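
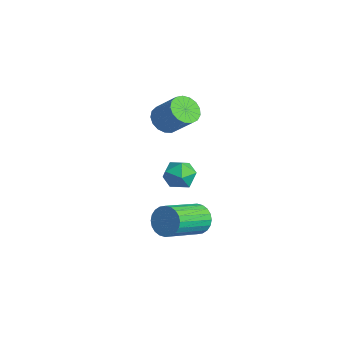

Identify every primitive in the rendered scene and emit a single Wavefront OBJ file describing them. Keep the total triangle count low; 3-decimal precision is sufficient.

v -0.445 -2.254 0.711
v -0.097 -1.946 0.258
v 0.754 -1.557 1.175
v 0.405 -1.866 1.629
v -0.3 -1.731 0.355
v 0.551 -1.342 1.272
v -0.536 -1.636 0.533
v 0.315 -1.247 1.451
v -0.752 -1.683 0.753
v 0.099 -1.294 1.67
v -0.897 -1.86 0.963
v -0.046 -1.471 1.88
v -0.939 -2.128 1.115
v -0.088 -1.739 2.033
v -0.867 -2.425 1.175
v -0.017 -2.036 2.092
v -0.7 -2.683 1.129
v 0.151 -2.294 2.046
v -0.473 -2.843 0.987
v 0.377 -2.454 1.904
v -0.241 -2.867 0.782
v 0.61 -2.479 1.699
v -0.055 -2.752 0.56
v 0.796 -2.363 1.478
v 0.041 -2.522 0.374
v 0.892 -2.134 1.291
v 0.026 -2.232 0.264
v 0.877 -1.843 1.182
v -1.338 -0.639 -3.588
v -0.919 -0.743 -2.992
v -1.781 -1.737 -3.468
v -1.362 -1.841 -2.872
v -1.923 -1.366 -2.849
v -1.649 -0.687 -2.923
v -1.051 -1.793 -3.537
v -0.777 -1.114 -3.611
v -0.741 -1.456 -2.96
v -1.281 -1.192 -2.535
v -1.419 -1.288 -3.925
v -1.959 -1.024 -3.5
v 2.726 -2.55 -2.556
v 3.045 -2.709 -3.111
v 3.573 -4.209 -2.38
v 3.254 -4.05 -1.824
v 3.228 -2.582 -2.983
v 3.756 -4.081 -2.252
v 3.335 -2.45 -2.789
v 3.863 -3.949 -2.058
v 3.349 -2.333 -2.56
v 3.877 -3.833 -1.829
v 3.269 -2.249 -2.33
v 3.797 -3.749 -1.599
v 3.105 -2.211 -2.135
v 3.633 -3.711 -1.404
v 2.884 -2.225 -2.003
v 3.412 -3.725 -1.272
v 2.639 -2.288 -1.956
v 3.167 -3.788 -1.225
v 2.407 -2.391 -2
v 2.935 -3.891 -1.269
v 2.224 -2.519 -2.128
v 2.752 -4.018 -1.397
v 2.117 -2.651 -2.322
v 2.645 -4.15 -1.591
v 2.103 -2.767 -2.551
v 2.631 -4.267 -1.82
v 2.183 -2.851 -2.781
v 2.711 -4.351 -2.05
v 2.347 -2.889 -2.976
v 2.875 -4.389 -2.245
v 2.568 -2.875 -3.108
v 3.096 -4.375 -2.377
v 2.813 -2.812 -3.155
v 3.341 -4.312 -2.424
f 2 1 5
f 2 5 3
f 3 5 6
f 3 6 4
f 5 1 7
f 5 7 6
f 6 7 8
f 6 8 4
f 7 1 9
f 7 9 8
f 8 9 10
f 8 10 4
f 9 1 11
f 9 11 10
f 10 11 12
f 10 12 4
f 11 1 13
f 11 13 12
f 12 13 14
f 12 14 4
f 13 1 15
f 13 15 14
f 14 15 16
f 14 16 4
f 15 1 17
f 15 17 16
f 16 17 18
f 16 18 4
f 17 1 19
f 17 19 18
f 18 19 20
f 18 20 4
f 19 1 21
f 19 21 20
f 20 21 22
f 20 22 4
f 21 1 23
f 21 23 22
f 22 23 24
f 22 24 4
f 23 1 25
f 23 25 24
f 24 25 26
f 24 26 4
f 25 1 27
f 25 27 26
f 26 27 28
f 26 28 4
f 27 1 2
f 27 2 28
f 28 2 3
f 28 3 4
f 29 40 34
f 29 34 30
f 29 30 36
f 29 36 39
f 29 39 40
f 30 34 38
f 34 40 33
f 40 39 31
f 39 36 35
f 36 30 37
f 32 38 33
f 32 33 31
f 32 31 35
f 32 35 37
f 32 37 38
f 33 38 34
f 31 33 40
f 35 31 39
f 37 35 36
f 38 37 30
f 42 41 45
f 42 45 43
f 43 45 46
f 43 46 44
f 45 41 47
f 45 47 46
f 46 47 48
f 46 48 44
f 47 41 49
f 47 49 48
f 48 49 50
f 48 50 44
f 49 41 51
f 49 51 50
f 50 51 52
f 50 52 44
f 51 41 53
f 51 53 52
f 52 53 54
f 52 54 44
f 53 41 55
f 53 55 54
f 54 55 56
f 54 56 44
f 55 41 57
f 55 57 56
f 56 57 58
f 56 58 44
f 57 41 59
f 57 59 58
f 58 59 60
f 58 60 44
f 59 41 61
f 59 61 60
f 60 61 62
f 60 62 44
f 61 41 63
f 61 63 62
f 62 63 64
f 62 64 44
f 63 41 65
f 63 65 64
f 64 65 66
f 64 66 44
f 65 41 67
f 65 67 66
f 66 67 68
f 66 68 44
f 67 41 69
f 67 69 68
f 68 69 70
f 68 70 44
f 69 41 71
f 69 71 70
f 70 71 72
f 70 72 44
f 71 41 73
f 71 73 72
f 72 73 74
f 72 74 44
f 73 41 42
f 73 42 74
f 74 42 43
f 74 43 44



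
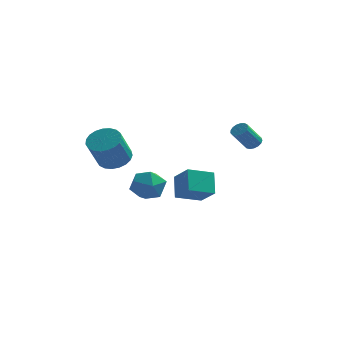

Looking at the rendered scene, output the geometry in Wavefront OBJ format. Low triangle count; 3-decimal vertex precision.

v -1.66 -2.561 0.379
v -0.95 -3.094 0.175
v -1.231 -4.051 1.697
v -1.94 -3.519 1.901
v -0.787 -2.819 0.378
v -1.068 -3.777 1.9
v -0.774 -2.5 0.581
v -1.055 -3.457 2.103
v -0.915 -2.192 0.749
v -1.196 -3.149 2.271
v -1.184 -1.947 0.853
v -1.465 -2.904 2.375
v -1.536 -1.809 0.875
v -1.817 -2.766 2.397
v -1.908 -1.8 0.811
v -2.189 -2.758 2.334
v -2.238 -1.924 0.673
v -2.519 -2.881 2.195
v -2.468 -2.157 0.484
v -2.749 -3.115 2.006
v -2.558 -2.461 0.276
v -2.839 -3.418 1.799
v -2.493 -2.782 0.087
v -2.774 -3.739 1.609
v -2.283 -3.064 -0.053
v -2.564 -4.022 1.47
v -1.966 -3.26 -0.117
v -2.247 -4.217 1.405
v -1.596 -3.335 -0.096
v -1.877 -4.292 1.426
v -1.236 -3.276 0.007
v -1.517 -4.234 1.53
v 0.356 1.744 -3.973
v 1.241 0.968 -3.043
v 0.095 2.707 -2.92
v 0.98 1.93 -1.991
v 1.56 2.57 -4.429
v 2.445 1.793 -3.5
v 1.299 3.532 -3.377
v 2.184 2.756 -2.447
v -0.489 2.43 -3.754
v -0.109 1.865 -2.926
v -2.031 1.655 -3.574
v -1.651 1.09 -2.746
v -1.799 2.148 -2.651
v -0.845 2.627 -2.762
v -1.295 0.893 -3.738
v -0.341 1.372 -3.849
v -0.607 0.915 -2.915
v -0.918 1.691 -2.244
v -1.222 1.829 -4.256
v -1.533 2.605 -3.585
v 4.059 3.617 -0.466
v 4.505 3.364 -0.379
v 3.887 2.669 0.772
v 3.441 2.923 0.686
v 4.527 3.571 -0.243
v 3.908 2.876 0.909
v 4.441 3.789 -0.157
v 3.823 3.094 0.994
v 4.268 3.967 -0.142
v 3.65 3.272 1.009
v 4.047 4.065 -0.202
v 3.429 3.37 0.95
v 3.829 4.061 -0.321
v 3.211 3.366 0.83
v 3.664 3.955 -0.474
v 3.045 3.26 0.677
v 3.589 3.772 -0.625
v 2.971 3.077 0.526
v 3.622 3.553 -0.739
v 3.003 2.858 0.412
v 3.755 3.349 -0.791
v 3.136 2.654 0.36
v 3.958 3.207 -0.768
v 3.339 2.512 0.383
v 4.184 3.158 -0.676
v 3.565 2.464 0.475
v 4.381 3.215 -0.536
v 3.763 2.52 0.616
f 2 1 5
f 2 5 3
f 3 5 6
f 3 6 4
f 5 1 7
f 5 7 6
f 6 7 8
f 6 8 4
f 7 1 9
f 7 9 8
f 8 9 10
f 8 10 4
f 9 1 11
f 9 11 10
f 10 11 12
f 10 12 4
f 11 1 13
f 11 13 12
f 12 13 14
f 12 14 4
f 13 1 15
f 13 15 14
f 14 15 16
f 14 16 4
f 15 1 17
f 15 17 16
f 16 17 18
f 16 18 4
f 17 1 19
f 17 19 18
f 18 19 20
f 18 20 4
f 19 1 21
f 19 21 20
f 20 21 22
f 20 22 4
f 21 1 23
f 21 23 22
f 22 23 24
f 22 24 4
f 23 1 25
f 23 25 24
f 24 25 26
f 24 26 4
f 25 1 27
f 25 27 26
f 26 27 28
f 26 28 4
f 27 1 29
f 27 29 28
f 28 29 30
f 28 30 4
f 29 1 31
f 29 31 30
f 30 31 32
f 30 32 4
f 31 1 2
f 31 2 32
f 32 2 3
f 32 3 4
f 34 36 33
f 37 34 33
f 33 36 35
f 35 37 33
f 34 40 36
f 38 34 37
f 38 40 34
f 36 40 35
f 39 37 35
f 35 40 39
f 39 38 37
f 40 38 39
f 41 52 46
f 41 46 42
f 41 42 48
f 41 48 51
f 41 51 52
f 42 46 50
f 46 52 45
f 52 51 43
f 51 48 47
f 48 42 49
f 44 50 45
f 44 45 43
f 44 43 47
f 44 47 49
f 44 49 50
f 45 50 46
f 43 45 52
f 47 43 51
f 49 47 48
f 50 49 42
f 54 53 57
f 54 57 55
f 55 57 58
f 55 58 56
f 57 53 59
f 57 59 58
f 58 59 60
f 58 60 56
f 59 53 61
f 59 61 60
f 60 61 62
f 60 62 56
f 61 53 63
f 61 63 62
f 62 63 64
f 62 64 56
f 63 53 65
f 63 65 64
f 64 65 66
f 64 66 56
f 65 53 67
f 65 67 66
f 66 67 68
f 66 68 56
f 67 53 69
f 67 69 68
f 68 69 70
f 68 70 56
f 69 53 71
f 69 71 70
f 70 71 72
f 70 72 56
f 71 53 73
f 71 73 72
f 72 73 74
f 72 74 56
f 73 53 75
f 73 75 74
f 74 75 76
f 74 76 56
f 75 53 77
f 75 77 76
f 76 77 78
f 76 78 56
f 77 53 79
f 77 79 78
f 78 79 80
f 78 80 56
f 79 53 54
f 79 54 80
f 80 54 55
f 80 55 56



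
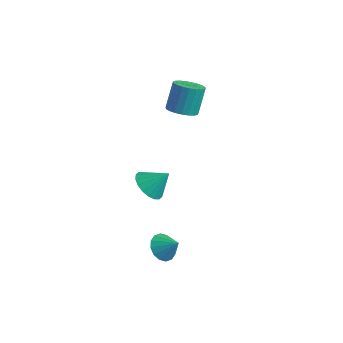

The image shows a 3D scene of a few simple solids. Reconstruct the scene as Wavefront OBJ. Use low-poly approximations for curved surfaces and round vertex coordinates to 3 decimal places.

v -3.155 -2.026 -1.606
v -2.333 -2.162 -2.158
v -2.365 -1.354 -0.594
v -2.484 -1.769 -2.301
v -2.768 -1.426 -2.307
v -3.129 -1.203 -2.173
v -3.495 -1.142 -1.927
v -3.794 -1.257 -1.618
v -3.966 -1.524 -1.306
v -3.978 -1.89 -1.054
v -3.827 -2.283 -0.911
v -3.543 -2.626 -0.906
v -3.182 -2.849 -1.039
v -2.816 -2.91 -1.285
v -2.517 -2.795 -1.594
v -2.345 -2.529 -1.906
v -3.831 1.343 1.991
v -2.997 1.62 1.937
v -3.156 2.394 3.476
v -3.989 2.117 3.529
v -3.179 1.895 1.779
v -3.338 2.67 3.318
v -3.474 2.075 1.659
v -3.633 2.85 3.197
v -3.83 2.129 1.595
v -3.989 2.903 3.134
v -4.187 2.046 1.6
v -4.345 2.821 3.139
v -4.482 1.842 1.672
v -4.64 2.617 3.211
v -4.664 1.551 1.8
v -4.823 2.326 3.339
v -4.702 1.225 1.96
v -4.861 1.999 3.499
v -4.59 0.919 2.126
v -4.748 1.693 3.665
v -4.346 0.686 2.268
v -4.505 1.46 3.807
v -4.013 0.566 2.363
v -4.172 1.341 3.901
v -3.649 0.581 2.393
v -3.807 1.356 3.931
v -3.316 0.728 2.353
v -3.474 1.503 3.892
v -3.072 0.981 2.251
v -3.231 1.755 3.79
v -2.959 1.296 2.104
v -3.118 2.071 3.642
v -0.699 -3.724 -4.061
v -0.262 -3.284 -4.657
v 0.179 -3.536 -3.279
v -0.511 -2.98 -4.45
v -0.812 -2.875 -4.138
v -1.081 -2.997 -3.806
v -1.249 -3.314 -3.542
v -1.269 -3.741 -3.417
v -1.136 -4.163 -3.465
v -0.886 -4.468 -3.672
v -0.586 -4.573 -3.984
v -0.316 -4.451 -4.316
v -0.149 -4.134 -4.58
v -0.129 -3.707 -4.705
f 2 1 4
f 2 4 3
f 4 1 5
f 4 5 3
f 5 1 6
f 5 6 3
f 6 1 7
f 6 7 3
f 7 1 8
f 7 8 3
f 8 1 9
f 8 9 3
f 9 1 10
f 9 10 3
f 10 1 11
f 10 11 3
f 11 1 12
f 11 12 3
f 12 1 13
f 12 13 3
f 13 1 14
f 13 14 3
f 14 1 15
f 14 15 3
f 15 1 16
f 15 16 3
f 16 1 2
f 16 2 3
f 18 17 21
f 18 21 19
f 19 21 22
f 19 22 20
f 21 17 23
f 21 23 22
f 22 23 24
f 22 24 20
f 23 17 25
f 23 25 24
f 24 25 26
f 24 26 20
f 25 17 27
f 25 27 26
f 26 27 28
f 26 28 20
f 27 17 29
f 27 29 28
f 28 29 30
f 28 30 20
f 29 17 31
f 29 31 30
f 30 31 32
f 30 32 20
f 31 17 33
f 31 33 32
f 32 33 34
f 32 34 20
f 33 17 35
f 33 35 34
f 34 35 36
f 34 36 20
f 35 17 37
f 35 37 36
f 36 37 38
f 36 38 20
f 37 17 39
f 37 39 38
f 38 39 40
f 38 40 20
f 39 17 41
f 39 41 40
f 40 41 42
f 40 42 20
f 41 17 43
f 41 43 42
f 42 43 44
f 42 44 20
f 43 17 45
f 43 45 44
f 44 45 46
f 44 46 20
f 45 17 47
f 45 47 46
f 46 47 48
f 46 48 20
f 47 17 18
f 47 18 48
f 48 18 19
f 48 19 20
f 50 49 52
f 50 52 51
f 52 49 53
f 52 53 51
f 53 49 54
f 53 54 51
f 54 49 55
f 54 55 51
f 55 49 56
f 55 56 51
f 56 49 57
f 56 57 51
f 57 49 58
f 57 58 51
f 58 49 59
f 58 59 51
f 59 49 60
f 59 60 51
f 60 49 61
f 60 61 51
f 61 49 62
f 61 62 51
f 62 49 50
f 62 50 51



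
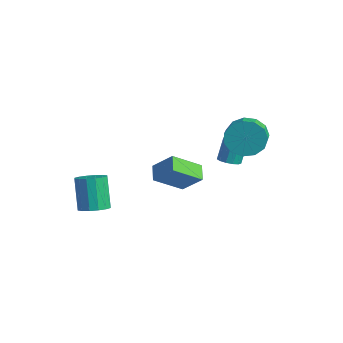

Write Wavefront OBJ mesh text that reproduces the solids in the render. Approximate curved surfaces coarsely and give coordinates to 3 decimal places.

v -1.548 -2.403 -2.215
v -1.027 -1.853 -2.079
v -1.77 -1.547 -0.469
v -2.292 -2.097 -0.605
v -1.331 -1.665 -2.255
v -2.075 -1.359 -0.645
v -1.693 -1.675 -2.421
v -2.437 -1.369 -0.81
v -2.017 -1.88 -2.531
v -2.761 -1.574 -0.921
v -2.215 -2.225 -2.557
v -2.959 -1.919 -0.947
v -2.234 -2.618 -2.491
v -2.978 -2.312 -0.881
v -2.07 -2.953 -2.351
v -2.813 -2.647 -0.741
v -1.765 -3.141 -2.175
v -2.509 -2.835 -0.565
v -1.403 -3.131 -2.01
v -2.147 -2.825 -0.399
v -1.079 -2.926 -1.899
v -1.823 -2.62 -0.289
v -0.881 -2.581 -1.873
v -1.625 -2.275 -0.263
v -0.862 -2.188 -1.939
v -1.606 -1.882 -0.329
v 1.1 3.181 0.393
v 1.652 3.321 0.414
v 1.492 3.779 1.587
v 0.94 3.639 1.567
v 1.498 3.576 0.293
v 1.339 4.034 1.467
v 1.218 3.706 0.205
v 1.059 4.164 1.378
v 0.901 3.669 0.176
v 0.741 4.127 1.35
v 0.646 3.477 0.216
v 0.487 3.935 1.39
v 0.536 3.192 0.312
v 0.376 3.649 1.486
v 0.604 2.902 0.434
v 0.445 3.36 1.608
v 0.83 2.702 0.543
v 0.671 3.16 1.717
v 1.142 2.653 0.605
v 0.982 3.111 1.778
v 1.44 2.773 0.599
v 1.28 3.23 1.772
v 1.63 3.021 0.527
v 1.471 3.479 1.701
v 2.362 3.244 2.753
v 2.899 3.374 1.943
v 3.795 2.625 2.418
v 3.258 2.496 3.227
v 3.048 3.774 2.294
v 3.943 3.025 2.768
v 2.979 4.005 2.791
v 3.874 3.257 3.265
v 2.714 3.995 3.275
v 3.609 3.247 3.749
v 2.337 3.747 3.594
v 3.233 2.998 4.068
v 1.969 3.339 3.646
v 2.864 2.59 4.12
v 1.725 2.901 3.414
v 2.621 2.152 3.888
v 1.684 2.572 2.972
v 2.579 1.823 3.446
v 1.858 2.457 2.461
v 2.753 1.708 2.935
v 2.192 2.591 2.043
v 3.088 1.842 2.517
v 2.58 2.933 1.85
v 3.476 2.184 2.324
v 2.766 -2.047 2.853
v 3.599 -1.585 3.752
v 3.031 -0.711 1.922
v 3.864 -0.249 2.821
v 3.416 -2.451 2.459
v 4.249 -1.989 3.358
v 3.681 -1.115 1.528
v 4.514 -0.653 2.427
f 2 1 5
f 2 5 3
f 3 5 6
f 3 6 4
f 5 1 7
f 5 7 6
f 6 7 8
f 6 8 4
f 7 1 9
f 7 9 8
f 8 9 10
f 8 10 4
f 9 1 11
f 9 11 10
f 10 11 12
f 10 12 4
f 11 1 13
f 11 13 12
f 12 13 14
f 12 14 4
f 13 1 15
f 13 15 14
f 14 15 16
f 14 16 4
f 15 1 17
f 15 17 16
f 16 17 18
f 16 18 4
f 17 1 19
f 17 19 18
f 18 19 20
f 18 20 4
f 19 1 21
f 19 21 20
f 20 21 22
f 20 22 4
f 21 1 23
f 21 23 22
f 22 23 24
f 22 24 4
f 23 1 25
f 23 25 24
f 24 25 26
f 24 26 4
f 25 1 2
f 25 2 26
f 26 2 3
f 26 3 4
f 28 27 31
f 28 31 29
f 29 31 32
f 29 32 30
f 31 27 33
f 31 33 32
f 32 33 34
f 32 34 30
f 33 27 35
f 33 35 34
f 34 35 36
f 34 36 30
f 35 27 37
f 35 37 36
f 36 37 38
f 36 38 30
f 37 27 39
f 37 39 38
f 38 39 40
f 38 40 30
f 39 27 41
f 39 41 40
f 40 41 42
f 40 42 30
f 41 27 43
f 41 43 42
f 42 43 44
f 42 44 30
f 43 27 45
f 43 45 44
f 44 45 46
f 44 46 30
f 45 27 47
f 45 47 46
f 46 47 48
f 46 48 30
f 47 27 49
f 47 49 48
f 48 49 50
f 48 50 30
f 49 27 28
f 49 28 50
f 50 28 29
f 50 29 30
f 52 51 55
f 52 55 53
f 53 55 56
f 53 56 54
f 55 51 57
f 55 57 56
f 56 57 58
f 56 58 54
f 57 51 59
f 57 59 58
f 58 59 60
f 58 60 54
f 59 51 61
f 59 61 60
f 60 61 62
f 60 62 54
f 61 51 63
f 61 63 62
f 62 63 64
f 62 64 54
f 63 51 65
f 63 65 64
f 64 65 66
f 64 66 54
f 65 51 67
f 65 67 66
f 66 67 68
f 66 68 54
f 67 51 69
f 67 69 68
f 68 69 70
f 68 70 54
f 69 51 71
f 69 71 70
f 70 71 72
f 70 72 54
f 71 51 73
f 71 73 72
f 72 73 74
f 72 74 54
f 73 51 52
f 73 52 74
f 74 52 53
f 74 53 54
f 76 78 75
f 79 76 75
f 75 78 77
f 77 79 75
f 76 82 78
f 80 76 79
f 80 82 76
f 78 82 77
f 81 79 77
f 77 82 81
f 81 80 79
f 82 80 81



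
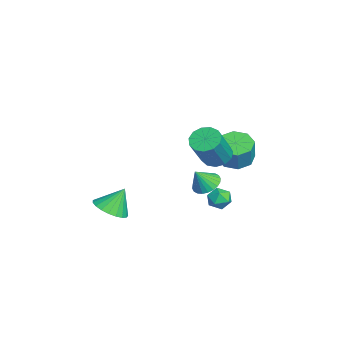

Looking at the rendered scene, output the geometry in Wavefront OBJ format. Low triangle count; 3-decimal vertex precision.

v 2.71 3.01 0.747
v 3.239 3.315 0.464
v 3.341 2.165 1.016
v 3.87 2.47 0.733
v 3.602 2.717 1.298
v 3.212 3.24 1.132
v 3.368 2.24 0.348
v 2.978 2.763 0.182
v 3.646 2.839 0.217
v 3.79 3.134 0.805
v 2.79 2.346 0.675
v 2.934 2.641 1.263
v -1.535 3.93 0.723
v -0.904 3.285 0.425
v -0.374 3.206 1.719
v -1.005 3.85 2.017
v -0.656 3.966 0.365
v -0.126 3.887 1.659
v -0.923 4.625 0.515
v -0.393 4.546 1.808
v -1.548 4.877 0.787
v -1.018 4.798 2.08
v -2.166 4.574 1.021
v -1.636 4.495 2.315
v -2.414 3.893 1.081
v -1.884 3.814 2.375
v -2.147 3.234 0.932
v -1.617 3.155 2.225
v -1.522 2.982 0.66
v -0.992 2.903 1.953
v -1.337 2.455 -1.026
v -0.56 2.49 -1.212
v -1.063 1.865 0.006
v -0.596 2.755 -1.051
v -0.745 2.974 -0.886
v -0.984 3.115 -0.743
v -1.276 3.154 -0.642
v -1.578 3.088 -0.6
v -1.844 2.925 -0.623
v -2.032 2.69 -0.707
v -2.114 2.42 -0.84
v -2.078 2.155 -1.001
v -1.929 1.936 -1.166
v -1.69 1.796 -1.309
v -1.397 1.756 -1.41
v -1.095 1.822 -1.452
v -0.83 1.985 -1.429
v -0.642 2.22 -1.345
v 0.612 2.802 2.177
v 1.088 3.469 2.14
v 2.124 2.825 3.825
v 1.648 2.158 3.863
v 0.727 3.581 2.405
v 1.762 2.938 4.09
v 0.329 3.447 2.598
v 1.365 2.803 4.283
v 0.021 3.107 2.657
v 1.057 2.463 4.342
v -0.099 2.671 2.564
v 0.937 2.027 4.249
v 0.007 2.276 2.349
v 1.042 1.632 4.034
v 0.305 2.048 2.079
v 1.34 1.404 3.764
v 0.7 2.06 1.84
v 1.736 1.416 3.525
v 1.068 2.307 1.708
v 2.103 1.663 3.393
v 1.291 2.711 1.726
v 2.326 2.067 3.411
v 1.298 3.144 1.887
v 2.334 2.5 3.572
v 2.762 -2.382 -0.116
v 3.24 -1.628 -0.467
v 2.538 -1.678 1.096
v 2.866 -1.549 -0.581
v 2.473 -1.615 -0.616
v 2.131 -1.813 -0.563
v 1.898 -2.11 -0.434
v 1.814 -2.454 -0.249
v 1.894 -2.786 -0.042
v 2.124 -3.047 0.153
v 2.464 -3.194 0.301
v 2.856 -3.201 0.377
v 3.231 -3.066 0.368
v 3.526 -2.813 0.275
v 3.688 -2.485 0.114
v 3.69 -2.14 -0.086
v 3.532 -1.836 -0.292
f 1 12 6
f 1 6 2
f 1 2 8
f 1 8 11
f 1 11 12
f 2 6 10
f 6 12 5
f 12 11 3
f 11 8 7
f 8 2 9
f 4 10 5
f 4 5 3
f 4 3 7
f 4 7 9
f 4 9 10
f 5 10 6
f 3 5 12
f 7 3 11
f 9 7 8
f 10 9 2
f 14 13 17
f 14 17 15
f 15 17 18
f 15 18 16
f 17 13 19
f 17 19 18
f 18 19 20
f 18 20 16
f 19 13 21
f 19 21 20
f 20 21 22
f 20 22 16
f 21 13 23
f 21 23 22
f 22 23 24
f 22 24 16
f 23 13 25
f 23 25 24
f 24 25 26
f 24 26 16
f 25 13 27
f 25 27 26
f 26 27 28
f 26 28 16
f 27 13 29
f 27 29 28
f 28 29 30
f 28 30 16
f 29 13 14
f 29 14 30
f 30 14 15
f 30 15 16
f 32 31 34
f 32 34 33
f 34 31 35
f 34 35 33
f 35 31 36
f 35 36 33
f 36 31 37
f 36 37 33
f 37 31 38
f 37 38 33
f 38 31 39
f 38 39 33
f 39 31 40
f 39 40 33
f 40 31 41
f 40 41 33
f 41 31 42
f 41 42 33
f 42 31 43
f 42 43 33
f 43 31 44
f 43 44 33
f 44 31 45
f 44 45 33
f 45 31 46
f 45 46 33
f 46 31 47
f 46 47 33
f 47 31 48
f 47 48 33
f 48 31 32
f 48 32 33
f 50 49 53
f 50 53 51
f 51 53 54
f 51 54 52
f 53 49 55
f 53 55 54
f 54 55 56
f 54 56 52
f 55 49 57
f 55 57 56
f 56 57 58
f 56 58 52
f 57 49 59
f 57 59 58
f 58 59 60
f 58 60 52
f 59 49 61
f 59 61 60
f 60 61 62
f 60 62 52
f 61 49 63
f 61 63 62
f 62 63 64
f 62 64 52
f 63 49 65
f 63 65 64
f 64 65 66
f 64 66 52
f 65 49 67
f 65 67 66
f 66 67 68
f 66 68 52
f 67 49 69
f 67 69 68
f 68 69 70
f 68 70 52
f 69 49 71
f 69 71 70
f 70 71 72
f 70 72 52
f 71 49 50
f 71 50 72
f 72 50 51
f 72 51 52
f 74 73 76
f 74 76 75
f 76 73 77
f 76 77 75
f 77 73 78
f 77 78 75
f 78 73 79
f 78 79 75
f 79 73 80
f 79 80 75
f 80 73 81
f 80 81 75
f 81 73 82
f 81 82 75
f 82 73 83
f 82 83 75
f 83 73 84
f 83 84 75
f 84 73 85
f 84 85 75
f 85 73 86
f 85 86 75
f 86 73 87
f 86 87 75
f 87 73 88
f 87 88 75
f 88 73 89
f 88 89 75
f 89 73 74
f 89 74 75



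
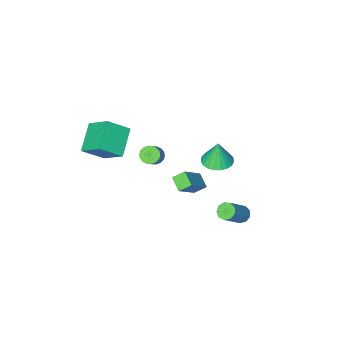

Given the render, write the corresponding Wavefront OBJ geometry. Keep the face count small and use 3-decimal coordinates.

v -0.832 -0.221 -1.186
v -1.47 0.118 -0.684
v -0.702 0.678 -1.628
v -1.34 1.017 -1.127
v 0.56 0.283 0.247
v -0.078 0.622 0.748
v 0.69 1.182 -0.196
v 0.052 1.521 0.306
v 3.681 -3.629 3.82
v 3.303 -2.185 5.027
v 2.475 -3.149 2.867
v 2.098 -1.704 4.074
v 4.902 -2.496 2.846
v 4.525 -1.051 4.053
v 3.697 -2.015 1.893
v 3.319 -0.571 3.1
v 0.17 -2.23 -0.012
v 0.668 -2.215 -0.38
v 1.348 -1.634 0.563
v 0.85 -1.65 0.932
v 0.542 -1.976 -0.437
v 1.223 -1.395 0.506
v 0.343 -1.787 -0.409
v 1.023 -1.206 0.534
v 0.109 -1.687 -0.303
v 0.789 -1.106 0.64
v -0.113 -1.693 -0.139
v 0.568 -1.112 0.805
v -0.278 -1.807 0.051
v 0.402 -1.226 0.994
v -0.355 -2.004 0.228
v 0.325 -1.423 1.171
v -0.328 -2.246 0.357
v 0.352 -1.665 1.3
v -0.203 -2.485 0.414
v 0.478 -1.904 1.357
v -0.003 -2.674 0.386
v 0.677 -2.093 1.329
v 0.231 -2.774 0.28
v 0.911 -2.193 1.223
v 0.452 -2.768 0.115
v 1.133 -2.187 1.059
v 0.618 -2.654 -0.074
v 1.298 -2.073 0.869
v 0.695 -2.457 -0.251
v 1.375 -1.876 0.692
v -2.707 2.61 -3.203
v -2.387 2.947 -3.582
v -1.052 3.306 -2.137
v -1.373 2.97 -1.757
v -2.662 3.18 -3.386
v -1.327 3.539 -1.941
v -2.958 3.146 -3.105
v -1.624 3.506 -1.659
v -3.137 2.862 -2.869
v -1.803 3.222 -1.423
v -3.115 2.46 -2.789
v -1.781 2.82 -1.343
v -2.902 2.128 -2.903
v -1.568 2.488 -1.457
v -2.598 2.022 -3.157
v -1.264 2.381 -1.712
v -2.345 2.191 -3.433
v -1.011 2.55 -1.987
v -2.262 2.556 -3.601
v -0.927 2.915 -2.155
v -3.762 -1.439 -2.01
v -2.774 -1.497 -1.988
v -3.798 -1.441 -0.37
v -2.836 -1.09 -1.989
v -3.057 -0.743 -1.993
v -3.401 -0.517 -2
v -3.807 -0.45 -2.009
v -4.205 -0.554 -2.018
v -4.527 -0.81 -2.026
v -4.716 -1.176 -2.03
v -4.74 -1.587 -2.032
v -4.595 -1.972 -2.029
v -4.306 -2.265 -2.023
v -3.923 -2.415 -2.015
v -3.512 -2.397 -2.006
v -3.144 -2.212 -1.997
v -2.883 -1.894 -1.991
f 2 4 1
f 5 2 1
f 1 4 3
f 3 5 1
f 2 8 4
f 6 2 5
f 6 8 2
f 4 8 3
f 7 5 3
f 3 8 7
f 7 6 5
f 8 6 7
f 10 12 9
f 13 10 9
f 9 12 11
f 11 13 9
f 10 16 12
f 14 10 13
f 14 16 10
f 12 16 11
f 15 13 11
f 11 16 15
f 15 14 13
f 16 14 15
f 18 17 21
f 18 21 19
f 19 21 22
f 19 22 20
f 21 17 23
f 21 23 22
f 22 23 24
f 22 24 20
f 23 17 25
f 23 25 24
f 24 25 26
f 24 26 20
f 25 17 27
f 25 27 26
f 26 27 28
f 26 28 20
f 27 17 29
f 27 29 28
f 28 29 30
f 28 30 20
f 29 17 31
f 29 31 30
f 30 31 32
f 30 32 20
f 31 17 33
f 31 33 32
f 32 33 34
f 32 34 20
f 33 17 35
f 33 35 34
f 34 35 36
f 34 36 20
f 35 17 37
f 35 37 36
f 36 37 38
f 36 38 20
f 37 17 39
f 37 39 38
f 38 39 40
f 38 40 20
f 39 17 41
f 39 41 40
f 40 41 42
f 40 42 20
f 41 17 43
f 41 43 42
f 42 43 44
f 42 44 20
f 43 17 45
f 43 45 44
f 44 45 46
f 44 46 20
f 45 17 18
f 45 18 46
f 46 18 19
f 46 19 20
f 48 47 51
f 48 51 49
f 49 51 52
f 49 52 50
f 51 47 53
f 51 53 52
f 52 53 54
f 52 54 50
f 53 47 55
f 53 55 54
f 54 55 56
f 54 56 50
f 55 47 57
f 55 57 56
f 56 57 58
f 56 58 50
f 57 47 59
f 57 59 58
f 58 59 60
f 58 60 50
f 59 47 61
f 59 61 60
f 60 61 62
f 60 62 50
f 61 47 63
f 61 63 62
f 62 63 64
f 62 64 50
f 63 47 65
f 63 65 64
f 64 65 66
f 64 66 50
f 65 47 48
f 65 48 66
f 66 48 49
f 66 49 50
f 68 67 70
f 68 70 69
f 70 67 71
f 70 71 69
f 71 67 72
f 71 72 69
f 72 67 73
f 72 73 69
f 73 67 74
f 73 74 69
f 74 67 75
f 74 75 69
f 75 67 76
f 75 76 69
f 76 67 77
f 76 77 69
f 77 67 78
f 77 78 69
f 78 67 79
f 78 79 69
f 79 67 80
f 79 80 69
f 80 67 81
f 80 81 69
f 81 67 82
f 81 82 69
f 82 67 83
f 82 83 69
f 83 67 68
f 83 68 69



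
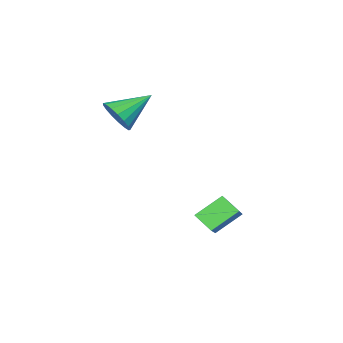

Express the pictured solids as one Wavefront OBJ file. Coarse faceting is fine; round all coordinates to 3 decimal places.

v -3.148 0.81 -3.796
v -2.987 -0.091 -3.133
v -4.386 1.286 -2.848
v -4.225 0.385 -2.185
v -1.795 1.935 -2.595
v -1.634 1.034 -1.932
v -3.033 2.411 -1.647
v -2.872 1.51 -0.984
v -1.69 -4.186 2.312
v -1.158 -3.929 3.12
v -3.43 -3.714 3.308
v -1.191 -3.522 2.87
v -1.338 -3.267 2.493
v -1.565 -3.223 2.074
v -1.821 -3.399 1.71
v -2.047 -3.755 1.484
v -2.191 -4.21 1.447
v -2.22 -4.66 1.609
v -2.127 -5 1.932
v -1.935 -5.155 2.342
v -1.686 -5.087 2.746
v -1.438 -4.813 3.05
v -1.248 -4.395 3.185
f 2 4 1
f 5 2 1
f 1 4 3
f 3 5 1
f 2 8 4
f 6 2 5
f 6 8 2
f 4 8 3
f 7 5 3
f 3 8 7
f 7 6 5
f 8 6 7
f 10 9 12
f 10 12 11
f 12 9 13
f 12 13 11
f 13 9 14
f 13 14 11
f 14 9 15
f 14 15 11
f 15 9 16
f 15 16 11
f 16 9 17
f 16 17 11
f 17 9 18
f 17 18 11
f 18 9 19
f 18 19 11
f 19 9 20
f 19 20 11
f 20 9 21
f 20 21 11
f 21 9 22
f 21 22 11
f 22 9 23
f 22 23 11
f 23 9 10
f 23 10 11



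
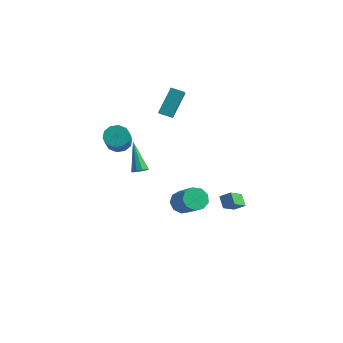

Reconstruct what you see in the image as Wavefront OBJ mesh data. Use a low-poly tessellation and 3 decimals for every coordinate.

v 0.202 -4.031 2.702
v 0.563 -3.701 2.803
v -0.902 -3.329 4.358
v 0.362 -3.566 2.612
v 0.099 -3.609 2.455
v -0.124 -3.814 2.392
v -0.223 -4.101 2.448
v -0.159 -4.362 2.602
v 0.043 -4.496 2.793
v 0.305 -4.453 2.95
v 0.529 -4.249 3.012
v 0.627 -3.961 2.956
v -4.386 -0.56 1.771
v -3.813 0 1.89
v -2.821 -1.32 3.328
v -3.394 -1.88 3.209
v -4.181 0.083 2.219
v -3.188 -1.237 3.657
v -4.627 -0.08 2.378
v -3.634 -1.4 3.816
v -4.981 -0.426 2.304
v -3.988 -1.747 3.742
v -5.108 -0.823 2.027
v -4.115 -2.144 3.465
v -4.959 -1.12 1.652
v -3.967 -2.44 3.09
v -4.592 -1.203 1.323
v -3.599 -2.523 2.761
v -4.146 -1.04 1.164
v -3.153 -2.36 2.602
v -3.792 -0.693 1.238
v -2.799 -2.014 2.676
v -3.665 -0.296 1.515
v -2.672 -1.617 2.953
v -4.806 3.726 2.098
v -3.734 2.328 3.185
v -4.827 4.962 3.709
v -3.756 3.564 4.796
v -4.044 4.096 1.824
v -2.973 2.698 2.911
v -4.066 5.332 3.435
v -2.994 3.934 4.522
v 2.29 1.623 -1.561
v 2.259 0.612 -0.934
v 2.913 1.882 -1.112
v 2.882 0.871 -0.485
v 2.858 1.249 -2.135
v 2.827 0.238 -1.508
v 3.481 1.508 -1.686
v 3.45 0.497 -1.059
v -1.086 1.4 -3.204
v -0.559 1.944 -3.589
v 0.873 1.384 -2.422
v 0.346 0.84 -2.036
v -0.821 2.205 -3.141
v 0.61 1.645 -1.974
v -1.208 2.09 -2.723
v 0.224 1.53 -1.556
v -1.537 1.652 -2.529
v -0.106 1.092 -1.362
v -1.655 1.096 -2.651
v -0.224 0.536 -1.484
v -1.507 0.682 -3.031
v -0.075 0.122 -1.864
v -1.161 0.604 -3.492
v 0.27 0.044 -2.325
v -0.781 0.899 -3.818
v 0.651 0.339 -2.651
v -0.542 1.428 -3.857
v 0.889 0.868 -2.69
f 2 1 4
f 2 4 3
f 4 1 5
f 4 5 3
f 5 1 6
f 5 6 3
f 6 1 7
f 6 7 3
f 7 1 8
f 7 8 3
f 8 1 9
f 8 9 3
f 9 1 10
f 9 10 3
f 10 1 11
f 10 11 3
f 11 1 12
f 11 12 3
f 12 1 2
f 12 2 3
f 14 13 17
f 14 17 15
f 15 17 18
f 15 18 16
f 17 13 19
f 17 19 18
f 18 19 20
f 18 20 16
f 19 13 21
f 19 21 20
f 20 21 22
f 20 22 16
f 21 13 23
f 21 23 22
f 22 23 24
f 22 24 16
f 23 13 25
f 23 25 24
f 24 25 26
f 24 26 16
f 25 13 27
f 25 27 26
f 26 27 28
f 26 28 16
f 27 13 29
f 27 29 28
f 28 29 30
f 28 30 16
f 29 13 31
f 29 31 30
f 30 31 32
f 30 32 16
f 31 13 33
f 31 33 32
f 32 33 34
f 32 34 16
f 33 13 14
f 33 14 34
f 34 14 15
f 34 15 16
f 36 38 35
f 39 36 35
f 35 38 37
f 37 39 35
f 36 42 38
f 40 36 39
f 40 42 36
f 38 42 37
f 41 39 37
f 37 42 41
f 41 40 39
f 42 40 41
f 44 46 43
f 47 44 43
f 43 46 45
f 45 47 43
f 44 50 46
f 48 44 47
f 48 50 44
f 46 50 45
f 49 47 45
f 45 50 49
f 49 48 47
f 50 48 49
f 52 51 55
f 52 55 53
f 53 55 56
f 53 56 54
f 55 51 57
f 55 57 56
f 56 57 58
f 56 58 54
f 57 51 59
f 57 59 58
f 58 59 60
f 58 60 54
f 59 51 61
f 59 61 60
f 60 61 62
f 60 62 54
f 61 51 63
f 61 63 62
f 62 63 64
f 62 64 54
f 63 51 65
f 63 65 64
f 64 65 66
f 64 66 54
f 65 51 67
f 65 67 66
f 66 67 68
f 66 68 54
f 67 51 69
f 67 69 68
f 68 69 70
f 68 70 54
f 69 51 52
f 69 52 70
f 70 52 53
f 70 53 54



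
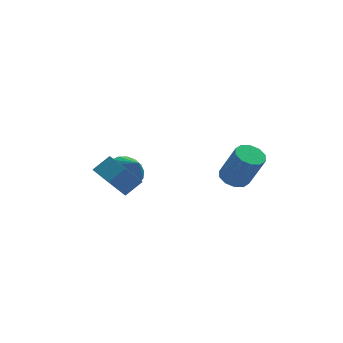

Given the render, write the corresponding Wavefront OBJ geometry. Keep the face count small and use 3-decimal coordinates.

v -3.271 -3.742 0.121
v -4.06 -4.124 1.263
v -3.954 -2.207 0.163
v -4.743 -2.59 1.306
v -2.437 -3.39 0.814
v -3.226 -3.773 1.957
v -3.12 -1.856 0.857
v -3.909 -2.238 1.999
v 1.869 -3.602 1.027
v 2.245 -4.203 0.678
v 2.927 -4.838 2.504
v 2.551 -4.238 2.853
v 2.551 -3.823 0.695
v 3.233 -4.459 2.521
v 2.597 -3.359 0.84
v 3.279 -3.995 2.666
v 2.365 -2.988 1.056
v 3.047 -3.623 2.882
v 1.943 -2.851 1.261
v 2.625 -3.487 3.087
v 1.493 -3.002 1.376
v 2.175 -3.637 3.202
v 1.187 -3.381 1.359
v 1.869 -4.017 3.185
v 1.141 -3.845 1.214
v 1.823 -4.481 3.04
v 1.373 -4.217 0.998
v 2.055 -4.852 2.824
v 1.795 -4.353 0.793
v 2.477 -4.989 2.619
v -3.051 0.29 -0.478
v -2.22 0.835 -0.301
v -2.449 -1.05 0.818
v -2.511 0.996 0.001
v -2.909 1.018 0.208
v -3.336 0.895 0.279
v -3.706 0.652 0.2
v -3.946 0.338 -0.013
v -4.01 0.014 -0.318
v -3.883 -0.255 -0.655
v -3.592 -0.416 -0.957
v -3.194 -0.437 -1.164
v -2.767 -0.314 -1.236
v -2.397 -0.072 -1.157
v -2.156 0.242 -0.944
v -2.093 0.566 -0.639
f 2 4 1
f 5 2 1
f 1 4 3
f 3 5 1
f 2 8 4
f 6 2 5
f 6 8 2
f 4 8 3
f 7 5 3
f 3 8 7
f 7 6 5
f 8 6 7
f 10 9 13
f 10 13 11
f 11 13 14
f 11 14 12
f 13 9 15
f 13 15 14
f 14 15 16
f 14 16 12
f 15 9 17
f 15 17 16
f 16 17 18
f 16 18 12
f 17 9 19
f 17 19 18
f 18 19 20
f 18 20 12
f 19 9 21
f 19 21 20
f 20 21 22
f 20 22 12
f 21 9 23
f 21 23 22
f 22 23 24
f 22 24 12
f 23 9 25
f 23 25 24
f 24 25 26
f 24 26 12
f 25 9 27
f 25 27 26
f 26 27 28
f 26 28 12
f 27 9 29
f 27 29 28
f 28 29 30
f 28 30 12
f 29 9 10
f 29 10 30
f 30 10 11
f 30 11 12
f 32 31 34
f 32 34 33
f 34 31 35
f 34 35 33
f 35 31 36
f 35 36 33
f 36 31 37
f 36 37 33
f 37 31 38
f 37 38 33
f 38 31 39
f 38 39 33
f 39 31 40
f 39 40 33
f 40 31 41
f 40 41 33
f 41 31 42
f 41 42 33
f 42 31 43
f 42 43 33
f 43 31 44
f 43 44 33
f 44 31 45
f 44 45 33
f 45 31 46
f 45 46 33
f 46 31 32
f 46 32 33



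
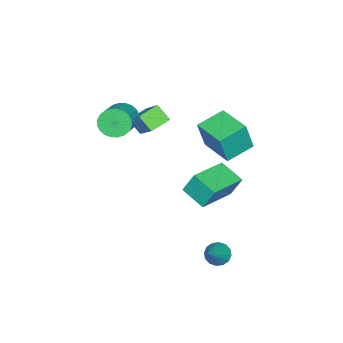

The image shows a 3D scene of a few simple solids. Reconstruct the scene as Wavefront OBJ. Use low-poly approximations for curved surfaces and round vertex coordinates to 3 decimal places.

v -1.864 1.224 -1.061
v -2.003 1.718 0.013
v -1.5 2.394 -1.551
v -1.639 2.888 -0.478
v 0.139 0.792 -0.602
v 0 1.286 0.471
v 0.503 1.962 -1.093
v 0.364 2.456 -0.019
v -2.786 -2.782 -0.107
v -2.92 -3.477 0.571
v -3.694 -2.294 0.214
v -3.828 -2.989 0.892
v -1.692 -1.651 1.268
v -1.826 -2.346 1.946
v -2.6 -1.163 1.589
v -2.734 -1.858 2.267
v 1.894 3.342 -2.706
v 2.29 3.46 -3.155
v 3.346 3.538 -1.374
v 2.175 3.742 -3.071
v 1.985 3.917 -2.89
v 1.771 3.938 -2.659
v 1.589 3.8 -2.441
v 1.489 3.539 -2.294
v 1.498 3.225 -2.257
v 1.613 2.943 -2.341
v 1.803 2.768 -2.522
v 2.017 2.747 -2.753
v 2.199 2.885 -2.971
v 2.299 3.146 -3.118
v -4.088 1.19 0.622
v -3.748 0.949 2.146
v -3.188 2.725 0.663
v -2.848 2.484 2.187
v -2.852 0.476 0.233
v -2.512 0.235 1.757
v -1.952 2.011 0.274
v -1.612 1.77 1.798
v -0.944 -2.725 2.401
v -0.562 -3.253 1.971
v 1.026 -2.802 2.83
v 0.644 -2.275 3.259
v -0.537 -3.005 1.796
v 1.05 -2.554 2.655
v -0.575 -2.714 1.713
v 1.012 -2.264 2.572
v -0.669 -2.426 1.735
v 0.919 -1.975 2.594
v -0.804 -2.183 1.858
v 0.783 -1.732 2.717
v -0.961 -2.022 2.064
v 0.626 -1.571 2.922
v -1.115 -1.969 2.321
v 0.472 -1.518 3.179
v -1.243 -2.03 2.59
v 0.344 -1.58 3.448
v -1.326 -2.198 2.83
v 0.262 -1.747 3.689
v -1.35 -2.446 3.005
v 0.237 -1.995 3.864
v -1.312 -2.736 3.088
v 0.275 -2.286 3.947
v -1.219 -3.025 3.066
v 0.369 -2.574 3.925
v -1.083 -3.268 2.943
v 0.504 -2.817 3.802
v -0.926 -3.429 2.738
v 0.661 -2.978 3.596
v -0.772 -3.482 2.481
v 0.815 -3.031 3.339
v -0.644 -3.42 2.212
v 0.943 -2.97 3.07
f 2 4 1
f 5 2 1
f 1 4 3
f 3 5 1
f 2 8 4
f 6 2 5
f 6 8 2
f 4 8 3
f 7 5 3
f 3 8 7
f 7 6 5
f 8 6 7
f 10 12 9
f 13 10 9
f 9 12 11
f 11 13 9
f 10 16 12
f 14 10 13
f 14 16 10
f 12 16 11
f 15 13 11
f 11 16 15
f 15 14 13
f 16 14 15
f 18 17 20
f 18 20 19
f 20 17 21
f 20 21 19
f 21 17 22
f 21 22 19
f 22 17 23
f 22 23 19
f 23 17 24
f 23 24 19
f 24 17 25
f 24 25 19
f 25 17 26
f 25 26 19
f 26 17 27
f 26 27 19
f 27 17 28
f 27 28 19
f 28 17 29
f 28 29 19
f 29 17 30
f 29 30 19
f 30 17 18
f 30 18 19
f 32 34 31
f 35 32 31
f 31 34 33
f 33 35 31
f 32 38 34
f 36 32 35
f 36 38 32
f 34 38 33
f 37 35 33
f 33 38 37
f 37 36 35
f 38 36 37
f 40 39 43
f 40 43 41
f 41 43 44
f 41 44 42
f 43 39 45
f 43 45 44
f 44 45 46
f 44 46 42
f 45 39 47
f 45 47 46
f 46 47 48
f 46 48 42
f 47 39 49
f 47 49 48
f 48 49 50
f 48 50 42
f 49 39 51
f 49 51 50
f 50 51 52
f 50 52 42
f 51 39 53
f 51 53 52
f 52 53 54
f 52 54 42
f 53 39 55
f 53 55 54
f 54 55 56
f 54 56 42
f 55 39 57
f 55 57 56
f 56 57 58
f 56 58 42
f 57 39 59
f 57 59 58
f 58 59 60
f 58 60 42
f 59 39 61
f 59 61 60
f 60 61 62
f 60 62 42
f 61 39 63
f 61 63 62
f 62 63 64
f 62 64 42
f 63 39 65
f 63 65 64
f 64 65 66
f 64 66 42
f 65 39 67
f 65 67 66
f 66 67 68
f 66 68 42
f 67 39 69
f 67 69 68
f 68 69 70
f 68 70 42
f 69 39 71
f 69 71 70
f 70 71 72
f 70 72 42
f 71 39 40
f 71 40 72
f 72 40 41
f 72 41 42



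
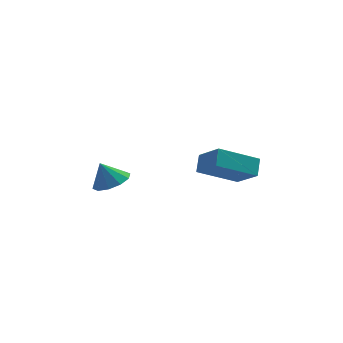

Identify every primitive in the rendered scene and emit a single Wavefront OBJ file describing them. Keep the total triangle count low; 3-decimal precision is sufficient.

v 2.066 -0.445 -1.793
v 2.188 0.202 -1.179
v 1.327 0.516 -2.659
v 1.45 1.163 -2.046
v 3.73 0.057 -2.654
v 3.853 0.704 -2.041
v 2.992 1.018 -3.521
v 3.114 1.665 -2.907
v -2.055 0.876 -3.351
v -1.303 1.052 -3.022
v -2.505 0.924 -2.349
v -1.532 1.501 -3.146
v -1.962 1.711 -3.349
v -2.426 1.602 -3.553
v -2.75 1.216 -3.679
v -2.807 0.7 -3.681
v -2.578 0.251 -3.556
v -2.148 0.041 -3.353
v -1.683 0.15 -3.15
v -1.36 0.536 -3.023
f 2 4 1
f 5 2 1
f 1 4 3
f 3 5 1
f 2 8 4
f 6 2 5
f 6 8 2
f 4 8 3
f 7 5 3
f 3 8 7
f 7 6 5
f 8 6 7
f 10 9 12
f 10 12 11
f 12 9 13
f 12 13 11
f 13 9 14
f 13 14 11
f 14 9 15
f 14 15 11
f 15 9 16
f 15 16 11
f 16 9 17
f 16 17 11
f 17 9 18
f 17 18 11
f 18 9 19
f 18 19 11
f 19 9 20
f 19 20 11
f 20 9 10
f 20 10 11



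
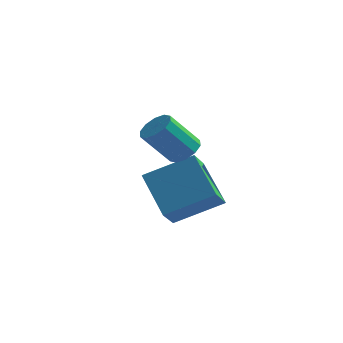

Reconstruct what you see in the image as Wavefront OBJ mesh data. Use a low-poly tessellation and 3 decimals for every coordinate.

v -0.034 2.321 -2.613
v -1.235 3.434 -1.314
v -0.002 3.231 -3.364
v -1.203 4.344 -2.065
v 1.643 3.036 -1.675
v 0.442 4.149 -0.376
v 1.675 3.946 -2.426
v 0.474 5.059 -1.127
v 0.875 1.995 0.692
v 1.378 1.572 0.82
v 0.548 0.961 2.057
v 0.045 1.385 1.928
v 1.445 1.919 1.036
v 0.614 1.308 2.273
v 1.294 2.295 1.121
v 0.463 1.684 2.357
v 0.983 2.557 1.041
v 0.152 1.946 2.278
v 0.631 2.604 0.828
v -0.2 1.993 2.065
v 0.372 2.419 0.563
v -0.458 1.808 1.8
v 0.306 2.072 0.347
v -0.525 1.461 1.584
v 0.457 1.696 0.263
v -0.374 1.085 1.499
v 0.768 1.434 0.342
v -0.063 0.823 1.579
v 1.12 1.387 0.555
v 0.289 0.776 1.792
f 2 4 1
f 5 2 1
f 1 4 3
f 3 5 1
f 2 8 4
f 6 2 5
f 6 8 2
f 4 8 3
f 7 5 3
f 3 8 7
f 7 6 5
f 8 6 7
f 10 9 13
f 10 13 11
f 11 13 14
f 11 14 12
f 13 9 15
f 13 15 14
f 14 15 16
f 14 16 12
f 15 9 17
f 15 17 16
f 16 17 18
f 16 18 12
f 17 9 19
f 17 19 18
f 18 19 20
f 18 20 12
f 19 9 21
f 19 21 20
f 20 21 22
f 20 22 12
f 21 9 23
f 21 23 22
f 22 23 24
f 22 24 12
f 23 9 25
f 23 25 24
f 24 25 26
f 24 26 12
f 25 9 27
f 25 27 26
f 26 27 28
f 26 28 12
f 27 9 29
f 27 29 28
f 28 29 30
f 28 30 12
f 29 9 10
f 29 10 30
f 30 10 11
f 30 11 12



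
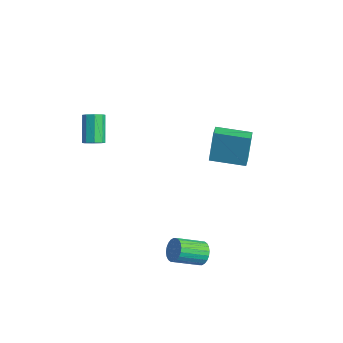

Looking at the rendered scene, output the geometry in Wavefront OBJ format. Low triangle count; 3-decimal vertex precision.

v -3.318 -2.308 2.213
v -2.893 -1.819 2.156
v -3.877 -0.824 3.35
v -4.302 -1.312 3.407
v -3.264 -1.789 1.825
v -4.248 -0.793 3.02
v -3.666 -2.062 1.722
v -4.65 -1.067 2.916
v -3.865 -2.48 1.906
v -4.849 -1.484 3.1
v -3.743 -2.796 2.27
v -4.727 -1.801 3.464
v -3.372 -2.827 2.6
v -4.356 -1.831 3.795
v -2.97 -2.553 2.704
v -3.954 -1.558 3.898
v -2.771 -2.136 2.52
v -3.755 -1.14 3.714
v 1.12 2.435 0.152
v 0.803 3.116 2.027
v 0.583 3.194 -0.215
v 0.266 3.875 1.661
v 2.894 3.625 0.019
v 2.577 4.306 1.895
v 2.357 4.384 -0.347
v 2.04 5.065 1.528
v 3.994 -1.157 -3.78
v 4.278 -0.889 -3.116
v 3.469 -2.315 -2.196
v 3.186 -2.583 -2.86
v 4.013 -0.747 -3.128
v 3.205 -2.173 -2.208
v 3.746 -0.668 -3.24
v 2.937 -2.094 -2.32
v 3.516 -0.662 -3.434
v 2.708 -2.089 -2.514
v 3.36 -0.733 -3.68
v 2.551 -2.159 -2.76
v 3.299 -0.867 -3.942
v 2.491 -2.294 -3.022
v 3.345 -1.046 -4.179
v 2.537 -2.472 -3.259
v 3.49 -1.242 -4.355
v 2.681 -2.668 -3.435
v 3.711 -1.425 -4.444
v 2.902 -2.851 -3.524
v 3.975 -1.567 -4.432
v 3.167 -2.993 -3.512
v 4.243 -1.646 -4.32
v 3.434 -3.072 -3.4
v 4.472 -1.651 -4.126
v 3.664 -3.078 -3.206
v 4.629 -1.581 -3.88
v 3.82 -3.007 -2.96
v 4.689 -1.446 -3.618
v 3.881 -2.873 -2.698
v 4.643 -1.268 -3.381
v 3.835 -2.694 -2.461
v 4.499 -1.072 -3.205
v 3.69 -2.498 -2.285
f 2 1 5
f 2 5 3
f 3 5 6
f 3 6 4
f 5 1 7
f 5 7 6
f 6 7 8
f 6 8 4
f 7 1 9
f 7 9 8
f 8 9 10
f 8 10 4
f 9 1 11
f 9 11 10
f 10 11 12
f 10 12 4
f 11 1 13
f 11 13 12
f 12 13 14
f 12 14 4
f 13 1 15
f 13 15 14
f 14 15 16
f 14 16 4
f 15 1 17
f 15 17 16
f 16 17 18
f 16 18 4
f 17 1 2
f 17 2 18
f 18 2 3
f 18 3 4
f 20 22 19
f 23 20 19
f 19 22 21
f 21 23 19
f 20 26 22
f 24 20 23
f 24 26 20
f 22 26 21
f 25 23 21
f 21 26 25
f 25 24 23
f 26 24 25
f 28 27 31
f 28 31 29
f 29 31 32
f 29 32 30
f 31 27 33
f 31 33 32
f 32 33 34
f 32 34 30
f 33 27 35
f 33 35 34
f 34 35 36
f 34 36 30
f 35 27 37
f 35 37 36
f 36 37 38
f 36 38 30
f 37 27 39
f 37 39 38
f 38 39 40
f 38 40 30
f 39 27 41
f 39 41 40
f 40 41 42
f 40 42 30
f 41 27 43
f 41 43 42
f 42 43 44
f 42 44 30
f 43 27 45
f 43 45 44
f 44 45 46
f 44 46 30
f 45 27 47
f 45 47 46
f 46 47 48
f 46 48 30
f 47 27 49
f 47 49 48
f 48 49 50
f 48 50 30
f 49 27 51
f 49 51 50
f 50 51 52
f 50 52 30
f 51 27 53
f 51 53 52
f 52 53 54
f 52 54 30
f 53 27 55
f 53 55 54
f 54 55 56
f 54 56 30
f 55 27 57
f 55 57 56
f 56 57 58
f 56 58 30
f 57 27 59
f 57 59 58
f 58 59 60
f 58 60 30
f 59 27 28
f 59 28 60
f 60 28 29
f 60 29 30



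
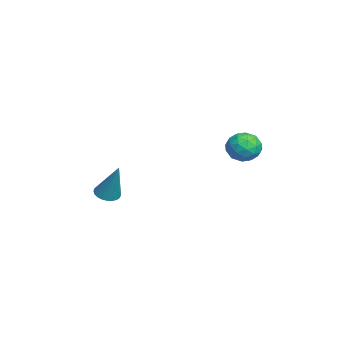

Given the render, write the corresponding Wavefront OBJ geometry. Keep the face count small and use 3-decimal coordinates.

v 1.882 2.726 0.639
v 2.215 2.417 1.371
v 1.665 1.423 0.189
v 1.998 1.114 0.921
v 1.239 1.523 0.931
v 1.373 2.328 1.21
v 2.507 1.512 0.35
v 2.641 2.317 0.629
v 2.601 1.667 1.193
v 1.817 1.674 1.552
v 2.063 2.166 0.008
v 1.279 2.173 0.367
v 2.068 2.686 1.044
v 1.812 1.154 0.516
v 1.366 1.395 0.521
v 1.561 1.213 0.952
v 1.573 2.633 0.949
v 1.769 2.452 1.38
v 1.195 1.927 1.122
v 2.111 1.388 0.18
v 2.307 1.207 0.611
v 2.319 2.627 0.608
v 2.514 2.445 1.039
v 2.685 1.913 0.438
v 2.491 2.063 1.371
v 2.362 1.297 1.106
v 2.662 1.531 0.77
v 2.741 2.004 0.934
v 2.03 2.067 1.582
v 1.902 1.302 1.317
v 1.456 1.542 1.323
v 1.535 2.015 1.487
v 2.257 1.626 1.477
v 1.978 2.538 0.243
v 1.85 1.773 -0.022
v 2.345 1.825 0.073
v 2.424 2.298 0.237
v 1.518 2.543 0.454
v 1.389 1.777 0.189
v 1.139 1.836 0.626
v 1.218 2.309 0.79
v 1.623 2.214 0.083
v -0.991 -4.088 -3.226
v -0.465 -3.845 -3.498
v -0.269 -3.532 -1.334
v -0.617 -3.646 -3.499
v -0.825 -3.515 -3.458
v -1.059 -3.471 -3.381
v -1.282 -3.521 -3.282
v -1.461 -3.657 -3.173
v -1.569 -3.859 -3.073
v -1.588 -4.096 -2.996
v -1.516 -4.332 -2.954
v -1.365 -4.53 -2.953
v -1.156 -4.661 -2.994
v -0.923 -4.705 -3.071
v -0.699 -4.655 -3.171
v -0.52 -4.519 -3.279
v -0.413 -4.317 -3.379
v -0.394 -4.08 -3.456
f 1 38 17
f 38 12 41
f 17 41 6
f 38 41 17
f 1 17 13
f 17 6 18
f 13 18 2
f 17 18 13
f 1 13 22
f 13 2 23
f 22 23 8
f 13 23 22
f 1 22 34
f 22 8 37
f 34 37 11
f 22 37 34
f 1 34 38
f 34 11 42
f 38 42 12
f 34 42 38
f 2 18 29
f 18 6 32
f 29 32 10
f 18 32 29
f 6 41 19
f 41 12 40
f 19 40 5
f 41 40 19
f 12 42 39
f 42 11 35
f 39 35 3
f 42 35 39
f 11 37 36
f 37 8 24
f 36 24 7
f 37 24 36
f 8 23 28
f 23 2 25
f 28 25 9
f 23 25 28
f 4 30 16
f 30 10 31
f 16 31 5
f 30 31 16
f 4 16 14
f 16 5 15
f 14 15 3
f 16 15 14
f 4 14 21
f 14 3 20
f 21 20 7
f 14 20 21
f 4 21 26
f 21 7 27
f 26 27 9
f 21 27 26
f 4 26 30
f 26 9 33
f 30 33 10
f 26 33 30
f 5 31 19
f 31 10 32
f 19 32 6
f 31 32 19
f 3 15 39
f 15 5 40
f 39 40 12
f 15 40 39
f 7 20 36
f 20 3 35
f 36 35 11
f 20 35 36
f 9 27 28
f 27 7 24
f 28 24 8
f 27 24 28
f 10 33 29
f 33 9 25
f 29 25 2
f 33 25 29
f 44 43 46
f 44 46 45
f 46 43 47
f 46 47 45
f 47 43 48
f 47 48 45
f 48 43 49
f 48 49 45
f 49 43 50
f 49 50 45
f 50 43 51
f 50 51 45
f 51 43 52
f 51 52 45
f 52 43 53
f 52 53 45
f 53 43 54
f 53 54 45
f 54 43 55
f 54 55 45
f 55 43 56
f 55 56 45
f 56 43 57
f 56 57 45
f 57 43 58
f 57 58 45
f 58 43 59
f 58 59 45
f 59 43 60
f 59 60 45
f 60 43 44
f 60 44 45



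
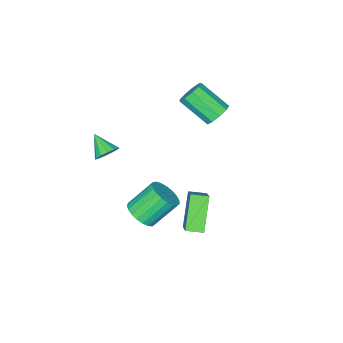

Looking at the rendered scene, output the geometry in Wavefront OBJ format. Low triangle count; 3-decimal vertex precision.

v 2.028 -0.296 2.351
v 2.288 0.042 2.855
v 1.932 -1.324 3.089
v 1.92 0.091 2.875
v 1.586 0.017 2.729
v 1.392 -0.156 2.463
v 1.401 -0.373 2.161
v 1.608 -0.566 1.919
v 1.949 -0.673 1.815
v 2.314 -0.66 1.881
v 2.589 -0.531 2.096
v 2.686 -0.328 2.392
v 2.574 -0.114 2.675
v -3.567 1.382 2.92
v -2.881 1.379 2.619
v -2.386 -0.045 3.758
v -3.073 -0.042 4.06
v -2.894 1.697 3.021
v -2.399 0.273 4.161
v -3.223 1.867 3.377
v -2.728 0.443 4.516
v -3.712 1.81 3.519
v -3.217 0.386 4.658
v -4.134 1.553 3.381
v -3.639 0.129 4.52
v -4.291 1.216 3.027
v -3.796 -0.208 4.166
v -4.109 0.957 2.624
v -3.614 -0.468 3.763
v -3.674 0.896 2.359
v -3.179 -0.528 3.498
v -3.189 1.063 2.357
v -2.694 -0.361 3.496
v -1.232 3.059 -0.523
v -0.167 4.343 0.911
v -0.162 3.843 -2.019
v 0.903 5.127 -0.585
v -0.623 2.433 -0.415
v 0.442 3.717 1.019
v 0.447 3.217 -1.911
v 1.512 4.501 -0.477
v 2.966 3.079 0.751
v 3.603 3.501 1.123
v 2.53 4.024 2.362
v 1.894 3.601 1.989
v 3.47 3.746 0.905
v 2.397 4.268 2.144
v 3.25 3.875 0.661
v 2.178 4.397 1.899
v 2.981 3.866 0.431
v 1.909 4.389 1.67
v 2.71 3.722 0.257
v 1.637 4.244 1.496
v 2.483 3.466 0.169
v 1.41 3.988 1.407
v 2.339 3.143 0.18
v 1.267 3.666 1.419
v 2.304 2.809 0.291
v 1.231 3.332 1.53
v 2.383 2.522 0.481
v 1.311 3.044 1.72
v 2.564 2.331 0.717
v 1.491 2.853 1.956
v 2.813 2.269 0.96
v 1.741 2.792 2.199
v 3.09 2.347 1.166
v 2.017 2.87 2.405
v 3.345 2.552 1.3
v 2.272 3.075 2.539
v 3.534 2.848 1.339
v 2.462 3.371 2.578
v 3.625 3.184 1.277
v 2.553 3.706 2.516
f 2 1 4
f 2 4 3
f 4 1 5
f 4 5 3
f 5 1 6
f 5 6 3
f 6 1 7
f 6 7 3
f 7 1 8
f 7 8 3
f 8 1 9
f 8 9 3
f 9 1 10
f 9 10 3
f 10 1 11
f 10 11 3
f 11 1 12
f 11 12 3
f 12 1 13
f 12 13 3
f 13 1 2
f 13 2 3
f 15 14 18
f 15 18 16
f 16 18 19
f 16 19 17
f 18 14 20
f 18 20 19
f 19 20 21
f 19 21 17
f 20 14 22
f 20 22 21
f 21 22 23
f 21 23 17
f 22 14 24
f 22 24 23
f 23 24 25
f 23 25 17
f 24 14 26
f 24 26 25
f 25 26 27
f 25 27 17
f 26 14 28
f 26 28 27
f 27 28 29
f 27 29 17
f 28 14 30
f 28 30 29
f 29 30 31
f 29 31 17
f 30 14 32
f 30 32 31
f 31 32 33
f 31 33 17
f 32 14 15
f 32 15 33
f 33 15 16
f 33 16 17
f 35 37 34
f 38 35 34
f 34 37 36
f 36 38 34
f 35 41 37
f 39 35 38
f 39 41 35
f 37 41 36
f 40 38 36
f 36 41 40
f 40 39 38
f 41 39 40
f 43 42 46
f 43 46 44
f 44 46 47
f 44 47 45
f 46 42 48
f 46 48 47
f 47 48 49
f 47 49 45
f 48 42 50
f 48 50 49
f 49 50 51
f 49 51 45
f 50 42 52
f 50 52 51
f 51 52 53
f 51 53 45
f 52 42 54
f 52 54 53
f 53 54 55
f 53 55 45
f 54 42 56
f 54 56 55
f 55 56 57
f 55 57 45
f 56 42 58
f 56 58 57
f 57 58 59
f 57 59 45
f 58 42 60
f 58 60 59
f 59 60 61
f 59 61 45
f 60 42 62
f 60 62 61
f 61 62 63
f 61 63 45
f 62 42 64
f 62 64 63
f 63 64 65
f 63 65 45
f 64 42 66
f 64 66 65
f 65 66 67
f 65 67 45
f 66 42 68
f 66 68 67
f 67 68 69
f 67 69 45
f 68 42 70
f 68 70 69
f 69 70 71
f 69 71 45
f 70 42 72
f 70 72 71
f 71 72 73
f 71 73 45
f 72 42 43
f 72 43 73
f 73 43 44
f 73 44 45



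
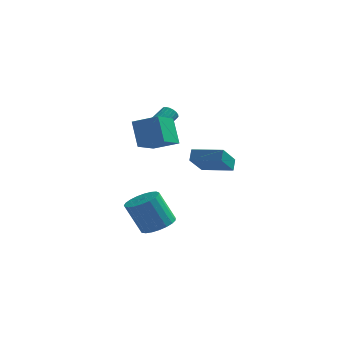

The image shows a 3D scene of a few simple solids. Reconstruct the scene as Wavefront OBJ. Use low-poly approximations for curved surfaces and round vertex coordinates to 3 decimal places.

v -2.633 -1.408 -4.555
v -1.763 -0.928 -4.107
v -2.677 -1.093 -2.157
v -3.547 -1.572 -2.605
v -2.028 -0.573 -4.201
v -2.942 -0.737 -2.251
v -2.398 -0.362 -4.357
v -3.312 -0.527 -2.406
v -2.809 -0.332 -4.546
v -3.723 -0.497 -2.596
v -3.189 -0.488 -4.738
v -4.103 -0.653 -2.788
v -3.473 -0.803 -4.898
v -4.387 -0.968 -2.948
v -3.611 -1.223 -4.998
v -4.526 -1.387 -3.048
v -3.581 -1.674 -5.022
v -4.495 -1.839 -3.072
v -3.387 -2.08 -4.965
v -4.301 -2.244 -3.015
v -3.062 -2.369 -4.837
v -3.976 -2.534 -2.887
v -2.663 -2.492 -4.661
v -3.577 -2.657 -2.711
v -2.259 -2.428 -4.466
v -3.173 -2.592 -2.516
v -1.92 -2.187 -4.286
v -2.834 -2.352 -2.336
v -1.703 -1.811 -4.153
v -2.618 -1.976 -2.203
v -1.648 -1.366 -4.09
v -2.562 -1.531 -2.14
v -1.145 2.326 -1.514
v -1.415 0.667 -0.189
v -1.178 2.853 -0.861
v -1.448 1.195 0.464
v 0.748 2.185 -1.304
v 0.478 0.527 0.021
v 0.715 2.713 -0.651
v 0.445 1.054 0.674
v -3.309 -0.231 2.325
v -3.038 -0.552 2.695
v -2.439 0.929 3.544
v -2.711 1.251 3.175
v -2.868 -0.518 2.516
v -2.269 0.963 3.365
v -2.786 -0.428 2.299
v -2.187 1.054 3.148
v -2.807 -0.298 2.087
v -2.208 1.184 2.937
v -2.928 -0.155 1.923
v -2.329 1.327 2.772
v -3.124 -0.027 1.838
v -2.525 1.455 2.687
v -3.357 0.061 1.85
v -2.758 1.543 2.699
v -3.581 0.091 1.956
v -2.982 1.572 2.805
v -3.751 0.057 2.135
v -3.152 1.538 2.984
v -3.833 -0.034 2.352
v -3.234 1.448 3.201
v -3.812 -0.164 2.563
v -3.213 1.318 3.413
v -3.691 -0.307 2.728
v -3.092 1.175 3.577
v -3.495 -0.435 2.813
v -2.896 1.047 3.662
v -3.262 -0.523 2.801
v -2.663 0.959 3.65
v -3.669 -2.878 3.756
v -2.18 -2.924 4.313
v -3.335 -1.062 3.014
v -1.847 -1.108 3.571
v -3.113 -3.612 2.209
v -1.625 -3.658 2.766
v -2.78 -1.796 1.467
v -1.291 -1.842 2.024
f 2 1 5
f 2 5 3
f 3 5 6
f 3 6 4
f 5 1 7
f 5 7 6
f 6 7 8
f 6 8 4
f 7 1 9
f 7 9 8
f 8 9 10
f 8 10 4
f 9 1 11
f 9 11 10
f 10 11 12
f 10 12 4
f 11 1 13
f 11 13 12
f 12 13 14
f 12 14 4
f 13 1 15
f 13 15 14
f 14 15 16
f 14 16 4
f 15 1 17
f 15 17 16
f 16 17 18
f 16 18 4
f 17 1 19
f 17 19 18
f 18 19 20
f 18 20 4
f 19 1 21
f 19 21 20
f 20 21 22
f 20 22 4
f 21 1 23
f 21 23 22
f 22 23 24
f 22 24 4
f 23 1 25
f 23 25 24
f 24 25 26
f 24 26 4
f 25 1 27
f 25 27 26
f 26 27 28
f 26 28 4
f 27 1 29
f 27 29 28
f 28 29 30
f 28 30 4
f 29 1 31
f 29 31 30
f 30 31 32
f 30 32 4
f 31 1 2
f 31 2 32
f 32 2 3
f 32 3 4
f 34 36 33
f 37 34 33
f 33 36 35
f 35 37 33
f 34 40 36
f 38 34 37
f 38 40 34
f 36 40 35
f 39 37 35
f 35 40 39
f 39 38 37
f 40 38 39
f 42 41 45
f 42 45 43
f 43 45 46
f 43 46 44
f 45 41 47
f 45 47 46
f 46 47 48
f 46 48 44
f 47 41 49
f 47 49 48
f 48 49 50
f 48 50 44
f 49 41 51
f 49 51 50
f 50 51 52
f 50 52 44
f 51 41 53
f 51 53 52
f 52 53 54
f 52 54 44
f 53 41 55
f 53 55 54
f 54 55 56
f 54 56 44
f 55 41 57
f 55 57 56
f 56 57 58
f 56 58 44
f 57 41 59
f 57 59 58
f 58 59 60
f 58 60 44
f 59 41 61
f 59 61 60
f 60 61 62
f 60 62 44
f 61 41 63
f 61 63 62
f 62 63 64
f 62 64 44
f 63 41 65
f 63 65 64
f 64 65 66
f 64 66 44
f 65 41 67
f 65 67 66
f 66 67 68
f 66 68 44
f 67 41 69
f 67 69 68
f 68 69 70
f 68 70 44
f 69 41 42
f 69 42 70
f 70 42 43
f 70 43 44
f 72 74 71
f 75 72 71
f 71 74 73
f 73 75 71
f 72 78 74
f 76 72 75
f 76 78 72
f 74 78 73
f 77 75 73
f 73 78 77
f 77 76 75
f 78 76 77



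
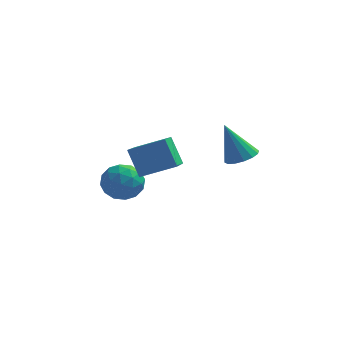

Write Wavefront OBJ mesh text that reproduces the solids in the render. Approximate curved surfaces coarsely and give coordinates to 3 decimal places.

v -1.782 2.479 -0.445
v -0.957 3.041 -0.655
v -1.403 1.459 -1.685
v -0.578 2.021 -1.895
v -0.616 1.472 -1.036
v -0.85 2.103 -0.27
v -1.51 2.397 -2.07
v -1.744 3.028 -1.304
v -0.789 2.99 -1.66
v -0.236 2.419 -1.021
v -2.124 2.081 -1.319
v -1.571 1.51 -0.68
v -1.402 2.85 -0.441
v -0.958 1.65 -1.899
v -0.98 1.328 -1.394
v -0.495 1.658 -1.518
v -1.34 2.298 -0.214
v -0.855 2.629 -0.338
v -0.655 1.706 -0.562
v -1.505 1.871 -2.002
v -1.02 2.202 -2.126
v -1.865 2.842 -0.822
v -1.38 3.172 -0.946
v -1.705 2.794 -1.778
v -0.819 3.15 -1.155
v -0.597 2.55 -1.884
v -1.144 2.772 -1.987
v -1.282 3.142 -1.536
v -0.494 2.814 -0.78
v -0.272 2.214 -1.509
v -0.294 1.892 -1.004
v -0.431 2.263 -0.553
v -0.396 2.784 -1.37
v -2.088 2.286 -0.831
v -1.866 1.686 -1.56
v -1.929 2.237 -1.787
v -2.066 2.608 -1.336
v -1.763 1.95 -0.456
v -1.541 1.35 -1.185
v -1.078 1.358 -0.804
v -1.216 1.728 -0.353
v -1.964 1.716 -0.97
v -0.364 0.546 1.952
v -0.357 -1.264 2.78
v 1.125 0.816 2.532
v 1.131 -0.993 3.36
v 0.209 -0.007 0.74
v 0.215 -1.816 1.568
v 1.697 0.264 1.32
v 1.704 -1.546 2.148
v 4.153 -0.121 2.122
v 4.825 0.102 2.396
v 3.407 0.041 3.818
v 4.645 0.434 2.285
v 4.333 0.617 2.13
v 3.973 0.602 1.973
v 3.66 0.393 1.856
v 3.48 0.047 1.81
v 3.48 -0.345 1.848
v 3.66 -0.677 1.959
v 3.972 -0.86 2.113
v 4.333 -0.845 2.27
v 4.645 -0.636 2.387
v 4.825 -0.289 2.433
f 1 38 17
f 38 12 41
f 17 41 6
f 38 41 17
f 1 17 13
f 17 6 18
f 13 18 2
f 17 18 13
f 1 13 22
f 13 2 23
f 22 23 8
f 13 23 22
f 1 22 34
f 22 8 37
f 34 37 11
f 22 37 34
f 1 34 38
f 34 11 42
f 38 42 12
f 34 42 38
f 2 18 29
f 18 6 32
f 29 32 10
f 18 32 29
f 6 41 19
f 41 12 40
f 19 40 5
f 41 40 19
f 12 42 39
f 42 11 35
f 39 35 3
f 42 35 39
f 11 37 36
f 37 8 24
f 36 24 7
f 37 24 36
f 8 23 28
f 23 2 25
f 28 25 9
f 23 25 28
f 4 30 16
f 30 10 31
f 16 31 5
f 30 31 16
f 4 16 14
f 16 5 15
f 14 15 3
f 16 15 14
f 4 14 21
f 14 3 20
f 21 20 7
f 14 20 21
f 4 21 26
f 21 7 27
f 26 27 9
f 21 27 26
f 4 26 30
f 26 9 33
f 30 33 10
f 26 33 30
f 5 31 19
f 31 10 32
f 19 32 6
f 31 32 19
f 3 15 39
f 15 5 40
f 39 40 12
f 15 40 39
f 7 20 36
f 20 3 35
f 36 35 11
f 20 35 36
f 9 27 28
f 27 7 24
f 28 24 8
f 27 24 28
f 10 33 29
f 33 9 25
f 29 25 2
f 33 25 29
f 44 46 43
f 47 44 43
f 43 46 45
f 45 47 43
f 44 50 46
f 48 44 47
f 48 50 44
f 46 50 45
f 49 47 45
f 45 50 49
f 49 48 47
f 50 48 49
f 52 51 54
f 52 54 53
f 54 51 55
f 54 55 53
f 55 51 56
f 55 56 53
f 56 51 57
f 56 57 53
f 57 51 58
f 57 58 53
f 58 51 59
f 58 59 53
f 59 51 60
f 59 60 53
f 60 51 61
f 60 61 53
f 61 51 62
f 61 62 53
f 62 51 63
f 62 63 53
f 63 51 64
f 63 64 53
f 64 51 52
f 64 52 53



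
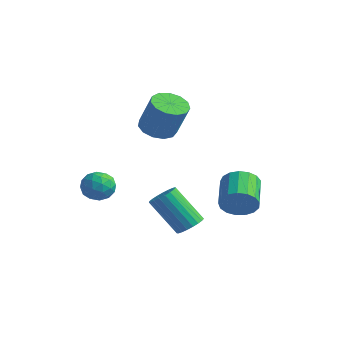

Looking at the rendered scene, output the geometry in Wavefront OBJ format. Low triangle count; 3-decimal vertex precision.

v -2.837 0.998 2.78
v -2.362 0.231 2.554
v -1.529 0.234 4.295
v -2.003 1.002 4.52
v -2.063 0.637 2.41
v -1.23 0.64 4.151
v -2.01 1.157 2.384
v -1.177 1.161 4.125
v -2.219 1.628 2.483
v -1.386 1.631 4.224
v -2.625 1.898 2.676
v -1.791 1.901 4.417
v -3.097 1.883 2.902
v -2.264 1.886 4.643
v -3.487 1.587 3.09
v -2.654 1.59 4.83
v -3.67 1.104 3.178
v -2.837 1.107 4.919
v -3.589 0.587 3.14
v -2.756 0.591 4.881
v -3.269 0.202 2.988
v -2.436 0.205 4.729
v -2.811 0.069 2.769
v -1.978 0.072 4.51
v 1.73 1.555 -0.748
v 2.208 1.565 0.037
v 1.169 2.775 0.654
v 0.69 2.765 -0.132
v 2.41 1.866 -0.213
v 1.371 3.076 0.404
v 2.456 2.096 -0.586
v 1.417 3.306 0.031
v 2.336 2.202 -0.996
v 1.296 3.411 -0.379
v 2.076 2.159 -1.349
v 1.037 3.369 -0.732
v 1.738 1.979 -1.565
v 0.699 3.188 -0.948
v 1.397 1.701 -1.594
v 0.358 2.911 -0.977
v 1.133 1.39 -1.429
v 0.094 2.6 -0.812
v 1.005 1.116 -1.108
v -0.034 2.326 -0.491
v 1.043 0.944 -0.705
v 0.004 2.154 -0.088
v 1.239 0.911 -0.312
v 0.2 2.121 0.305
v 1.547 1.026 -0.019
v 0.508 2.236 0.598
v 1.896 1.262 0.107
v 0.857 2.472 0.724
v 0.259 -0.013 -2.067
v 0.81 -0.398 -1.781
v -0.428 -0.912 -0.088
v -0.979 -0.527 -0.373
v 0.857 -0.122 -1.663
v -0.381 -0.637 0.031
v 0.801 0.172 -1.614
v -0.437 -0.342 0.079
v 0.651 0.435 -1.644
v -0.587 -0.08 0.05
v 0.434 0.62 -1.747
v -0.804 0.105 -0.053
v 0.186 0.695 -1.905
v -1.052 0.181 -0.211
v -0.049 0.649 -2.091
v -1.287 0.134 -0.398
v -0.231 0.487 -2.273
v -1.469 -0.027 -0.579
v -0.328 0.24 -2.419
v -1.566 -0.275 -0.726
v -0.324 -0.051 -2.505
v -1.562 -0.566 -0.811
v -0.219 -0.336 -2.514
v -1.457 -0.85 -0.821
v -0.031 -0.565 -2.446
v -1.269 -1.079 -0.753
v 0.207 -0.698 -2.313
v -1.031 -1.212 -0.619
v 0.454 -0.713 -2.137
v -0.784 -1.227 -0.443
v 0.667 -0.607 -1.949
v -0.571 -1.121 -0.255
v -3.246 -1.517 -0.274
v -2.594 -1.848 0.183
v -3.926 -2.732 -0.183
v -3.274 -3.063 0.274
v -3.775 -2.451 0.618
v -3.355 -1.7 0.561
v -3.165 -2.88 -0.561
v -2.745 -2.129 -0.618
v -2.544 -2.69 0.006
v -2.921 -2.425 0.734
v -3.599 -2.155 -0.734
v -3.976 -1.89 -0.006
v -2.861 -1.576 -0.053
v -3.659 -3.004 0.053
v -3.954 -2.645 0.255
v -3.571 -2.839 0.524
v -3.308 -1.489 0.169
v -2.924 -1.683 0.438
v -3.618 -2.038 0.693
v -3.596 -2.897 -0.438
v -3.212 -3.091 -0.169
v -2.949 -1.741 -0.524
v -2.566 -1.935 -0.255
v -2.902 -2.542 -0.693
v -2.448 -2.265 0.111
v -2.847 -2.979 0.164
v -2.784 -2.872 -0.327
v -2.537 -2.43 -0.36
v -2.669 -2.109 0.539
v -3.069 -2.823 0.593
v -3.363 -2.464 0.795
v -3.116 -2.022 0.762
v -2.64 -2.604 0.435
v -3.451 -1.757 -0.593
v -3.851 -2.471 -0.539
v -3.404 -2.558 -0.762
v -3.157 -2.116 -0.795
v -3.673 -1.601 -0.164
v -4.072 -2.315 -0.111
v -3.983 -2.15 0.36
v -3.736 -1.708 0.327
v -3.88 -1.976 -0.435
f 2 1 5
f 2 5 3
f 3 5 6
f 3 6 4
f 5 1 7
f 5 7 6
f 6 7 8
f 6 8 4
f 7 1 9
f 7 9 8
f 8 9 10
f 8 10 4
f 9 1 11
f 9 11 10
f 10 11 12
f 10 12 4
f 11 1 13
f 11 13 12
f 12 13 14
f 12 14 4
f 13 1 15
f 13 15 14
f 14 15 16
f 14 16 4
f 15 1 17
f 15 17 16
f 16 17 18
f 16 18 4
f 17 1 19
f 17 19 18
f 18 19 20
f 18 20 4
f 19 1 21
f 19 21 20
f 20 21 22
f 20 22 4
f 21 1 23
f 21 23 22
f 22 23 24
f 22 24 4
f 23 1 2
f 23 2 24
f 24 2 3
f 24 3 4
f 26 25 29
f 26 29 27
f 27 29 30
f 27 30 28
f 29 25 31
f 29 31 30
f 30 31 32
f 30 32 28
f 31 25 33
f 31 33 32
f 32 33 34
f 32 34 28
f 33 25 35
f 33 35 34
f 34 35 36
f 34 36 28
f 35 25 37
f 35 37 36
f 36 37 38
f 36 38 28
f 37 25 39
f 37 39 38
f 38 39 40
f 38 40 28
f 39 25 41
f 39 41 40
f 40 41 42
f 40 42 28
f 41 25 43
f 41 43 42
f 42 43 44
f 42 44 28
f 43 25 45
f 43 45 44
f 44 45 46
f 44 46 28
f 45 25 47
f 45 47 46
f 46 47 48
f 46 48 28
f 47 25 49
f 47 49 48
f 48 49 50
f 48 50 28
f 49 25 51
f 49 51 50
f 50 51 52
f 50 52 28
f 51 25 26
f 51 26 52
f 52 26 27
f 52 27 28
f 54 53 57
f 54 57 55
f 55 57 58
f 55 58 56
f 57 53 59
f 57 59 58
f 58 59 60
f 58 60 56
f 59 53 61
f 59 61 60
f 60 61 62
f 60 62 56
f 61 53 63
f 61 63 62
f 62 63 64
f 62 64 56
f 63 53 65
f 63 65 64
f 64 65 66
f 64 66 56
f 65 53 67
f 65 67 66
f 66 67 68
f 66 68 56
f 67 53 69
f 67 69 68
f 68 69 70
f 68 70 56
f 69 53 71
f 69 71 70
f 70 71 72
f 70 72 56
f 71 53 73
f 71 73 72
f 72 73 74
f 72 74 56
f 73 53 75
f 73 75 74
f 74 75 76
f 74 76 56
f 75 53 77
f 75 77 76
f 76 77 78
f 76 78 56
f 77 53 79
f 77 79 78
f 78 79 80
f 78 80 56
f 79 53 81
f 79 81 80
f 80 81 82
f 80 82 56
f 81 53 83
f 81 83 82
f 82 83 84
f 82 84 56
f 83 53 54
f 83 54 84
f 84 54 55
f 84 55 56
f 85 122 101
f 122 96 125
f 101 125 90
f 122 125 101
f 85 101 97
f 101 90 102
f 97 102 86
f 101 102 97
f 85 97 106
f 97 86 107
f 106 107 92
f 97 107 106
f 85 106 118
f 106 92 121
f 118 121 95
f 106 121 118
f 85 118 122
f 118 95 126
f 122 126 96
f 118 126 122
f 86 102 113
f 102 90 116
f 113 116 94
f 102 116 113
f 90 125 103
f 125 96 124
f 103 124 89
f 125 124 103
f 96 126 123
f 126 95 119
f 123 119 87
f 126 119 123
f 95 121 120
f 121 92 108
f 120 108 91
f 121 108 120
f 92 107 112
f 107 86 109
f 112 109 93
f 107 109 112
f 88 114 100
f 114 94 115
f 100 115 89
f 114 115 100
f 88 100 98
f 100 89 99
f 98 99 87
f 100 99 98
f 88 98 105
f 98 87 104
f 105 104 91
f 98 104 105
f 88 105 110
f 105 91 111
f 110 111 93
f 105 111 110
f 88 110 114
f 110 93 117
f 114 117 94
f 110 117 114
f 89 115 103
f 115 94 116
f 103 116 90
f 115 116 103
f 87 99 123
f 99 89 124
f 123 124 96
f 99 124 123
f 91 104 120
f 104 87 119
f 120 119 95
f 104 119 120
f 93 111 112
f 111 91 108
f 112 108 92
f 111 108 112
f 94 117 113
f 117 93 109
f 113 109 86
f 117 109 113



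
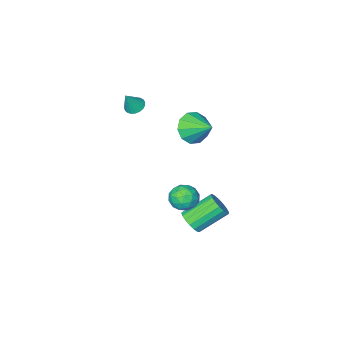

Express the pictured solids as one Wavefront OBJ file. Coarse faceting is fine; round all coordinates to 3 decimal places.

v 2.478 1.919 -3.89
v 2.911 1.794 -3.241
v 1.334 2.256 -2.101
v 0.902 2.381 -2.75
v 2.964 2.161 -3.316
v 1.387 2.623 -2.176
v 2.906 2.473 -3.523
v 1.329 2.934 -2.382
v 2.75 2.657 -3.813
v 1.173 3.119 -2.673
v 2.532 2.673 -4.122
v 0.955 3.134 -2.981
v 2.301 2.516 -4.377
v 0.724 2.977 -3.236
v 2.111 2.222 -4.521
v 0.534 2.684 -3.38
v 2.005 1.859 -4.52
v 0.428 2.32 -3.38
v 2.008 1.51 -4.375
v 0.431 1.971 -3.235
v 2.118 1.254 -4.119
v 0.542 1.716 -2.979
v 2.311 1.151 -3.811
v 0.734 1.613 -2.67
v 2.542 1.224 -3.52
v 0.966 1.686 -2.38
v 2.759 1.456 -3.315
v 1.182 1.918 -2.175
v 3.258 -2.351 3.267
v 3.779 -2.241 2.97
v 3.882 -2.269 4.393
v 3.687 -2.007 3.004
v 3.521 -1.832 3.083
v 3.309 -1.748 3.195
v 3.088 -1.767 3.318
v 2.897 -1.888 3.433
v 2.768 -2.089 3.52
v 2.724 -2.335 3.562
v 2.772 -2.584 3.554
v 2.904 -2.792 3.496
v 3.097 -2.925 3.398
v 3.318 -2.958 3.278
v 3.528 -2.886 3.156
v 3.692 -2.722 3.053
v 3.781 -2.494 2.987
v 3.801 4.102 0.645
v 4.237 4.299 -0.072
v 3.683 2.781 0.212
v 4.119 2.978 -0.505
v 4.522 2.973 0.257
v 4.595 3.79 0.524
v 3.325 3.29 -0.384
v 3.398 4.107 -0.117
v 3.943 3.797 -0.709
v 4.683 3.601 -0.312
v 3.237 3.479 0.452
v 3.977 3.283 0.849
v 4.029 4.316 0.324
v 3.891 2.764 -0.184
v 4.128 2.761 0.263
v 4.384 2.876 -0.158
v 4.24 4.017 0.675
v 4.496 4.133 0.253
v 4.664 3.354 0.447
v 3.424 2.947 -0.113
v 3.68 3.063 -0.535
v 3.536 4.204 0.298
v 3.792 4.319 -0.123
v 3.256 3.726 -0.307
v 4.113 4.137 -0.471
v 4.043 3.36 -0.726
v 3.576 3.544 -0.655
v 3.619 4.024 -0.497
v 4.548 4.022 -0.238
v 4.478 3.245 -0.493
v 4.715 3.243 -0.045
v 4.758 3.722 0.112
v 4.375 3.727 -0.612
v 3.442 3.835 0.633
v 3.372 3.058 0.378
v 3.162 3.358 0.028
v 3.205 3.837 0.185
v 3.877 3.72 0.866
v 3.807 2.943 0.611
v 4.301 3.056 0.637
v 4.344 3.536 0.795
v 3.545 3.353 0.752
v 1.621 0.866 2.857
v 2.272 0.526 3.593
v 1.379 2.274 3.723
v 2.616 0.852 3.159
v 2.58 1.184 2.61
v 2.178 1.394 2.155
v 1.563 1.403 1.968
v 0.97 1.207 2.121
v 0.626 0.881 2.555
v 0.662 0.549 3.105
v 1.065 0.338 3.559
v 1.68 0.33 3.746
f 2 1 5
f 2 5 3
f 3 5 6
f 3 6 4
f 5 1 7
f 5 7 6
f 6 7 8
f 6 8 4
f 7 1 9
f 7 9 8
f 8 9 10
f 8 10 4
f 9 1 11
f 9 11 10
f 10 11 12
f 10 12 4
f 11 1 13
f 11 13 12
f 12 13 14
f 12 14 4
f 13 1 15
f 13 15 14
f 14 15 16
f 14 16 4
f 15 1 17
f 15 17 16
f 16 17 18
f 16 18 4
f 17 1 19
f 17 19 18
f 18 19 20
f 18 20 4
f 19 1 21
f 19 21 20
f 20 21 22
f 20 22 4
f 21 1 23
f 21 23 22
f 22 23 24
f 22 24 4
f 23 1 25
f 23 25 24
f 24 25 26
f 24 26 4
f 25 1 27
f 25 27 26
f 26 27 28
f 26 28 4
f 27 1 2
f 27 2 28
f 28 2 3
f 28 3 4
f 30 29 32
f 30 32 31
f 32 29 33
f 32 33 31
f 33 29 34
f 33 34 31
f 34 29 35
f 34 35 31
f 35 29 36
f 35 36 31
f 36 29 37
f 36 37 31
f 37 29 38
f 37 38 31
f 38 29 39
f 38 39 31
f 39 29 40
f 39 40 31
f 40 29 41
f 40 41 31
f 41 29 42
f 41 42 31
f 42 29 43
f 42 43 31
f 43 29 44
f 43 44 31
f 44 29 45
f 44 45 31
f 45 29 30
f 45 30 31
f 46 83 62
f 83 57 86
f 62 86 51
f 83 86 62
f 46 62 58
f 62 51 63
f 58 63 47
f 62 63 58
f 46 58 67
f 58 47 68
f 67 68 53
f 58 68 67
f 46 67 79
f 67 53 82
f 79 82 56
f 67 82 79
f 46 79 83
f 79 56 87
f 83 87 57
f 79 87 83
f 47 63 74
f 63 51 77
f 74 77 55
f 63 77 74
f 51 86 64
f 86 57 85
f 64 85 50
f 86 85 64
f 57 87 84
f 87 56 80
f 84 80 48
f 87 80 84
f 56 82 81
f 82 53 69
f 81 69 52
f 82 69 81
f 53 68 73
f 68 47 70
f 73 70 54
f 68 70 73
f 49 75 61
f 75 55 76
f 61 76 50
f 75 76 61
f 49 61 59
f 61 50 60
f 59 60 48
f 61 60 59
f 49 59 66
f 59 48 65
f 66 65 52
f 59 65 66
f 49 66 71
f 66 52 72
f 71 72 54
f 66 72 71
f 49 71 75
f 71 54 78
f 75 78 55
f 71 78 75
f 50 76 64
f 76 55 77
f 64 77 51
f 76 77 64
f 48 60 84
f 60 50 85
f 84 85 57
f 60 85 84
f 52 65 81
f 65 48 80
f 81 80 56
f 65 80 81
f 54 72 73
f 72 52 69
f 73 69 53
f 72 69 73
f 55 78 74
f 78 54 70
f 74 70 47
f 78 70 74
f 89 88 91
f 89 91 90
f 91 88 92
f 91 92 90
f 92 88 93
f 92 93 90
f 93 88 94
f 93 94 90
f 94 88 95
f 94 95 90
f 95 88 96
f 95 96 90
f 96 88 97
f 96 97 90
f 97 88 98
f 97 98 90
f 98 88 99
f 98 99 90
f 99 88 89
f 99 89 90

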